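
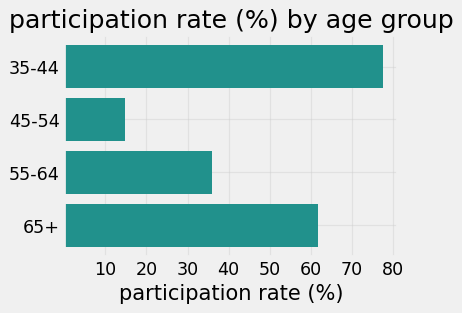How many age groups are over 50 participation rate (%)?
Above 50: 35-44, 65+.

2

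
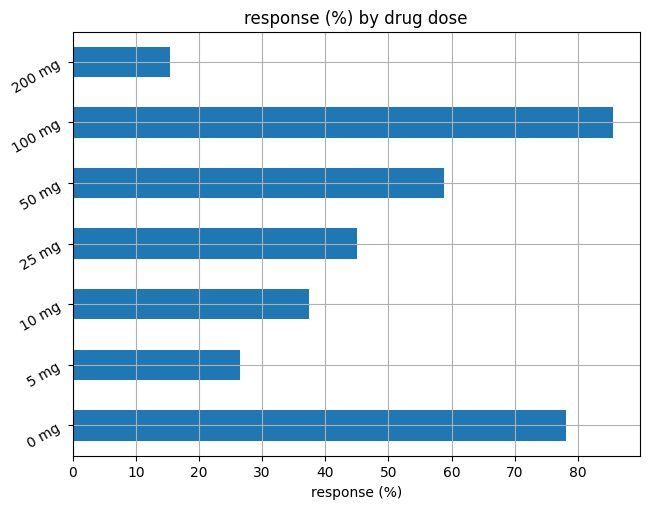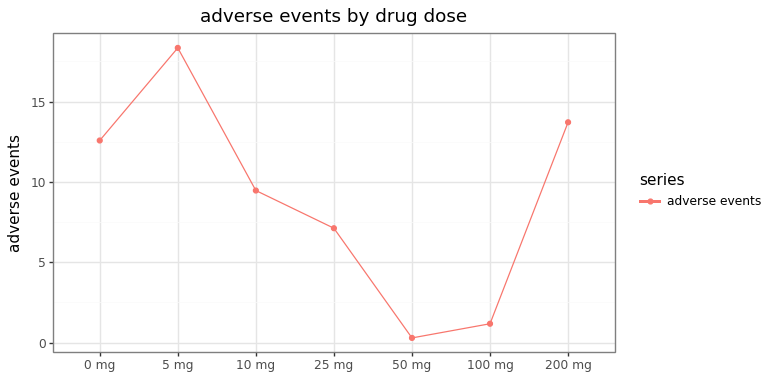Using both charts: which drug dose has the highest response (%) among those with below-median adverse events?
Chart 2 median adverse events ≈ 10; below-median drug doses: 25 mg, 50 mg, 100 mg. Among those, 100 mg has the highest response (%) (≈ 90).

100 mg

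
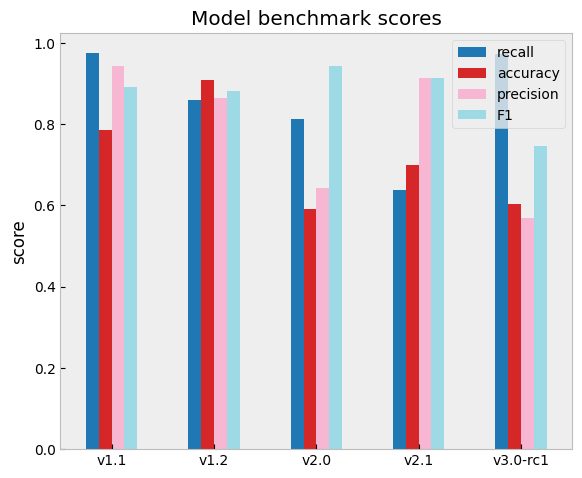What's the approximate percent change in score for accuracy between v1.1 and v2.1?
≈ -12.5%

v1.1 ≈ 0.8, v2.1 ≈ 0.7; (0.7 − 0.8) / 0.8 ≈ -12.5%.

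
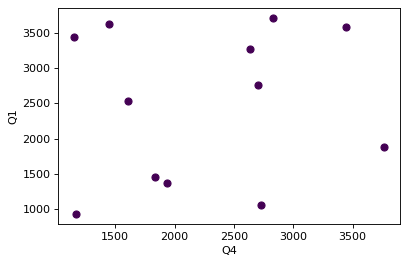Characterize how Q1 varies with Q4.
Points are roughly uncorrelated; weak (|r| ≈ 0.1).

no clear correlation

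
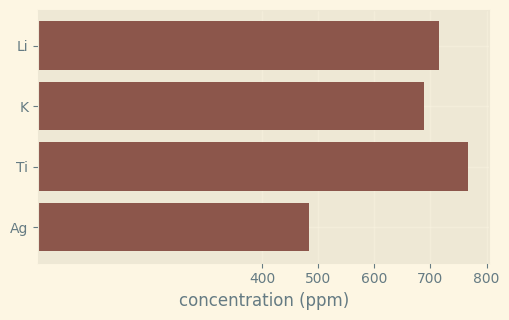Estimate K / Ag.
≈ 1.4×

K ≈ 700, Ag ≈ 500; 700/500 ≈ 1.4.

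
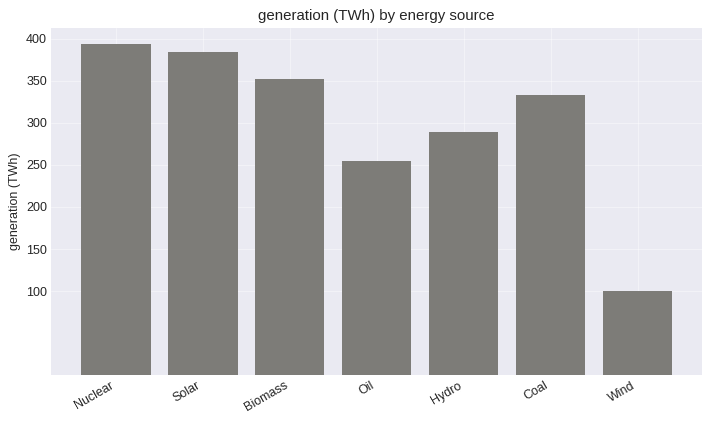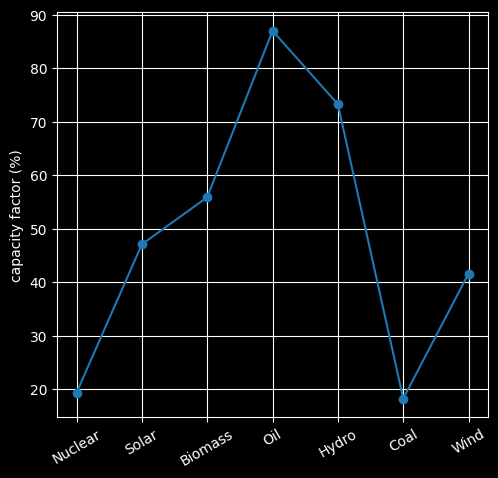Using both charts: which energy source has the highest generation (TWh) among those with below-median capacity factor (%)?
Chart 2 median capacity factor (%) ≈ 50; below-median energy sources: Nuclear, Coal, Wind. Among those, Nuclear has the highest generation (TWh) (≈ 400).

Nuclear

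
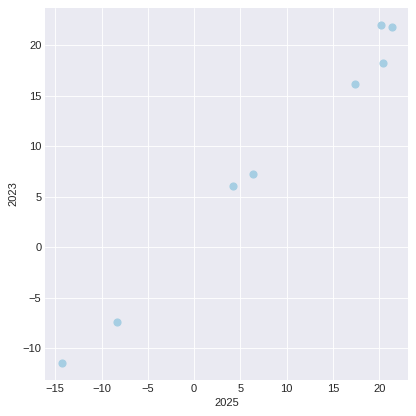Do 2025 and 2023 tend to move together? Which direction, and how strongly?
positive, strong

Points are positively correlated; strong (|r| ≈ 1.0).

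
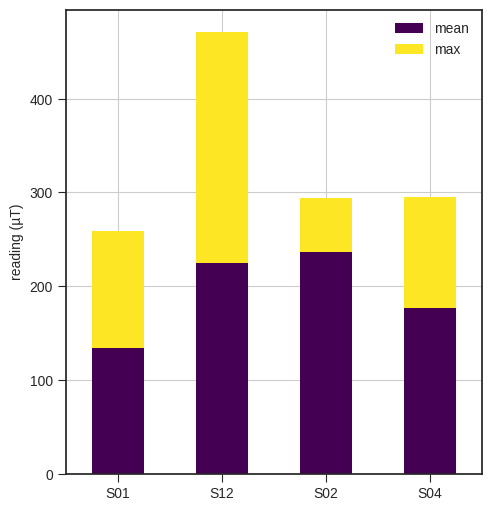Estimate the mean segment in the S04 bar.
≈ 200

mean top ≈ 200, bottom ≈ 0; segment ≈ 200.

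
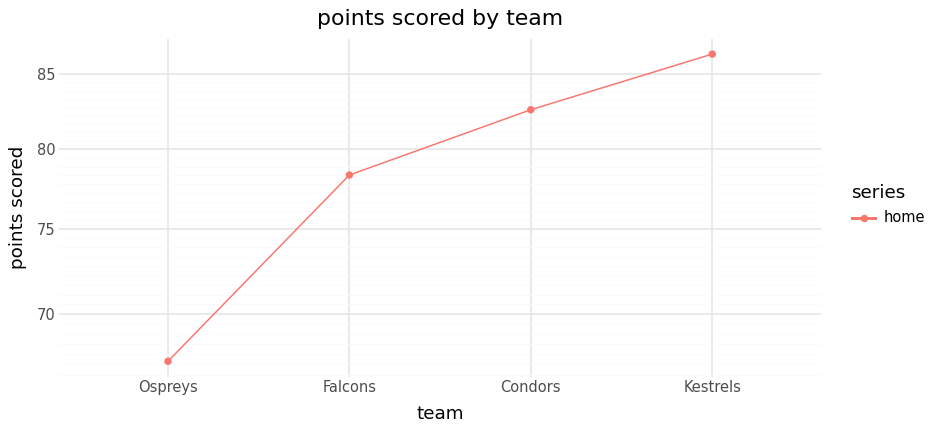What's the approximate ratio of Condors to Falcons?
≈ 1.05×

Condors ≈ 82, Falcons ≈ 78; 82/78 ≈ 1.05.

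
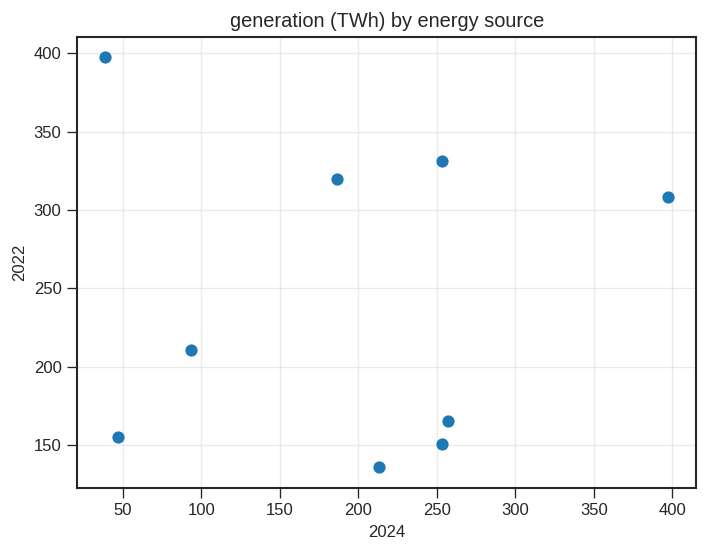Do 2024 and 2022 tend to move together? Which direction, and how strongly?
no clear correlation

Points are roughly uncorrelated; weak (|r| ≈ 0.0).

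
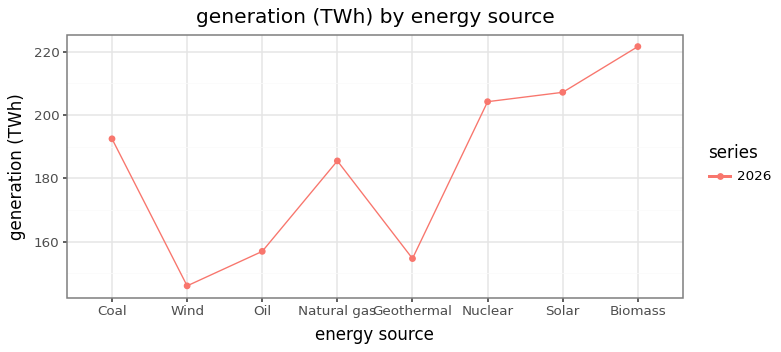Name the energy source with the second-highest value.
Top 3: Biomass ≈ 220, Solar ≈ 210, Nuclear ≈ 200.

Solar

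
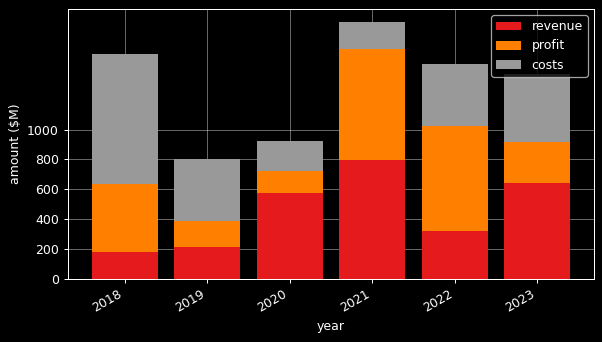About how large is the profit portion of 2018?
≈ 400

profit top ≈ 600, bottom ≈ 200; segment ≈ 400.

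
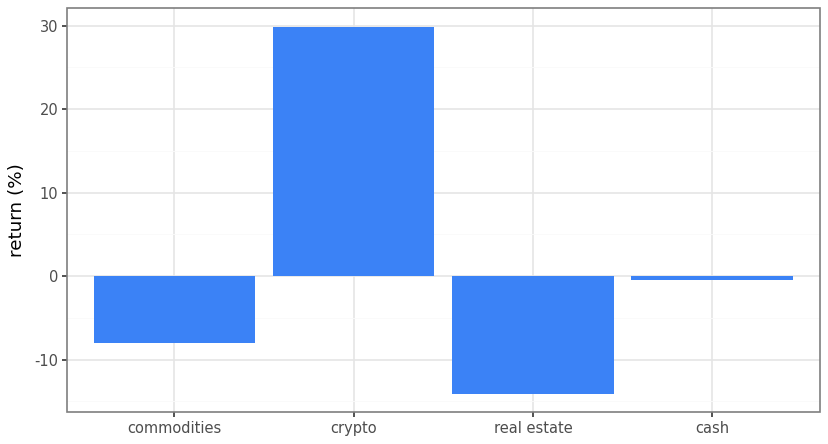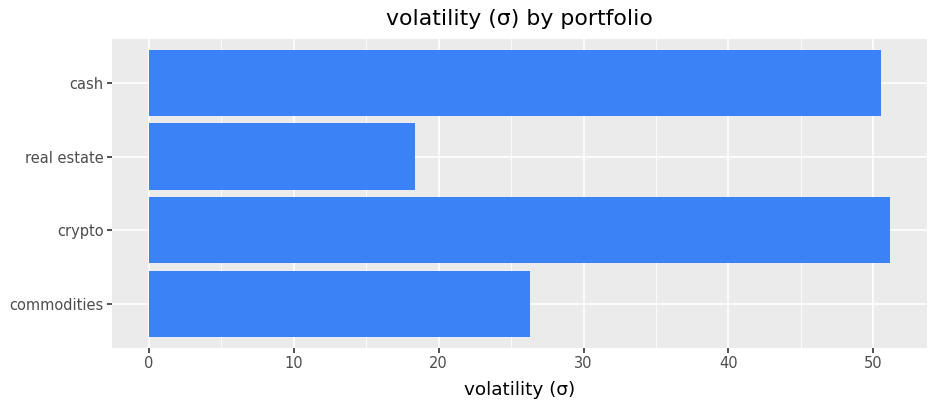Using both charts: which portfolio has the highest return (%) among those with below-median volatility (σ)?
commodities

Chart 2 median volatility (σ) ≈ 40; below-median portfolios: commodities, real estate. Among those, commodities has the highest return (%) (≈ -10).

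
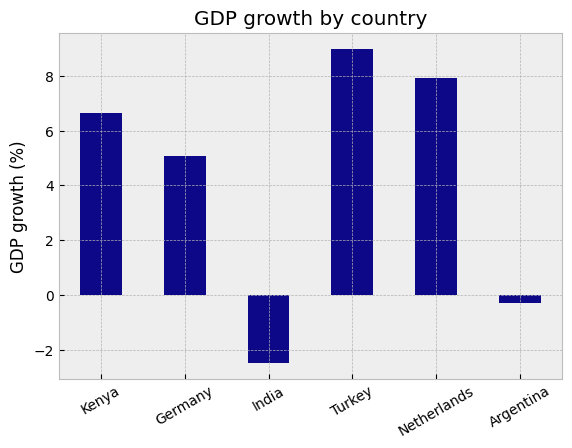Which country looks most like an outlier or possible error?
India

India ≈ -2; the rest sit between ≈ 0 and ≈ 9.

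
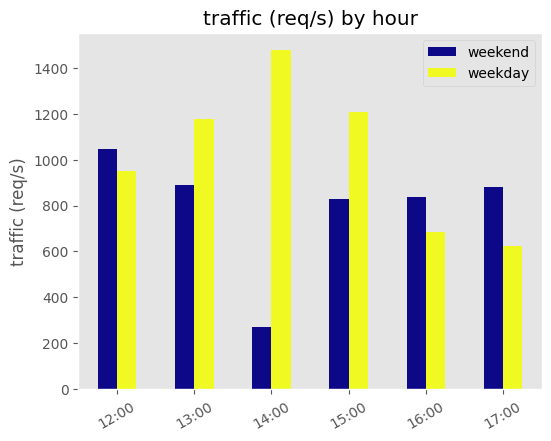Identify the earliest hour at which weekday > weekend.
13:00

12:00: weekday ≈ 1000 vs weekend ≈ 1000 (not yet); 13:00: weekday ≈ 1200 vs weekend ≈ 800 (first crossover).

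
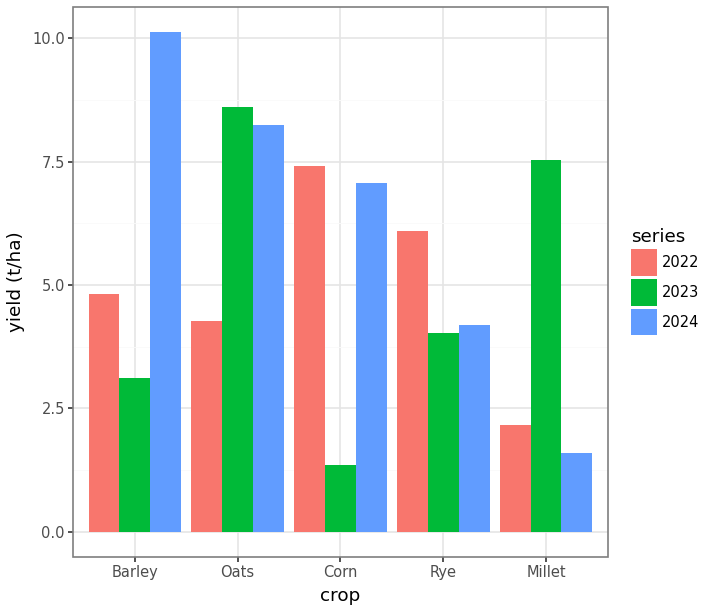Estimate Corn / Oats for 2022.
Corn ≈ 7, Oats ≈ 4; 7/4 ≈ 1.75.

≈ 1.75×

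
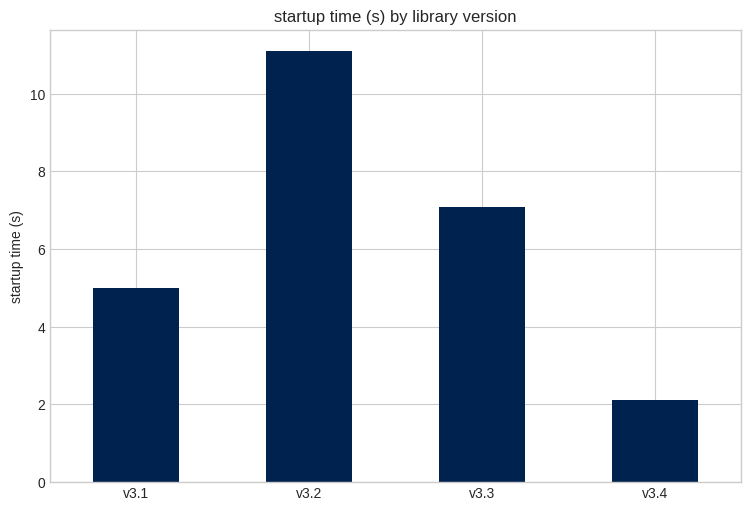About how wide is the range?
Max v3.2 ≈ 11, min v3.4 ≈ 2; range ≈ 9.

≈ 9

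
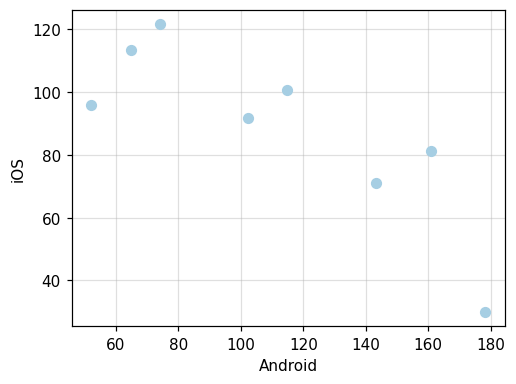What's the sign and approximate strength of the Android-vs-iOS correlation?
Points are negatively correlated; strong (|r| ≈ 0.8).

negative, strong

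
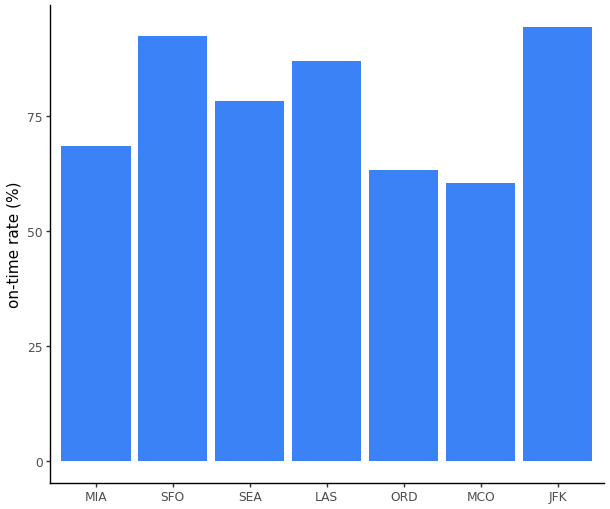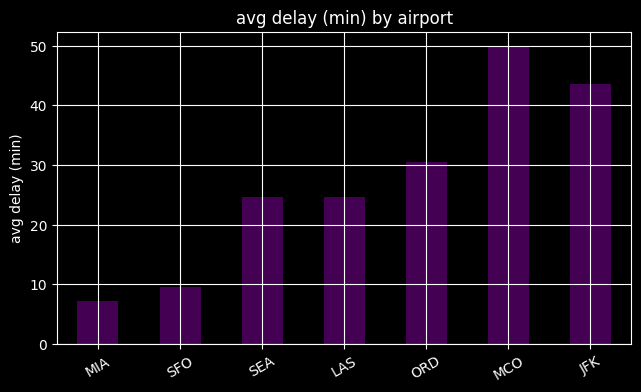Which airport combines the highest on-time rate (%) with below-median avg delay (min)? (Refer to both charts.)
SFO

Chart 2 median avg delay (min) ≈ 25; below-median airports: MIA, SFO, SEA. Among those, SFO has the highest on-time rate (%) (≈ 90).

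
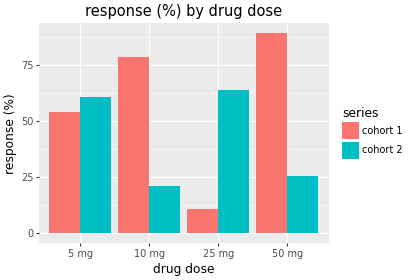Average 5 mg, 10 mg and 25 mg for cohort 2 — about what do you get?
(60 + 20 + 60) / 3 ≈ 47.

≈ 47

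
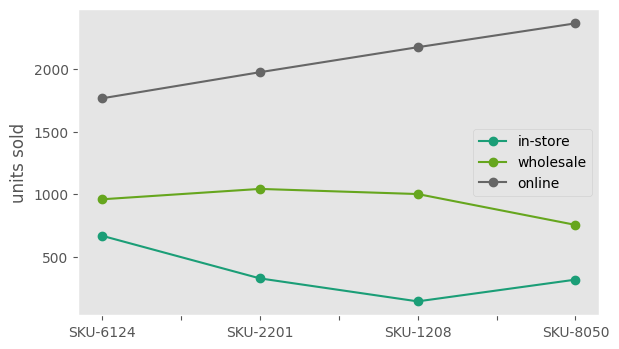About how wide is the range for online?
≈ 600

Max SKU-8050 ≈ 2400, min SKU-6124 ≈ 1800; range ≈ 600.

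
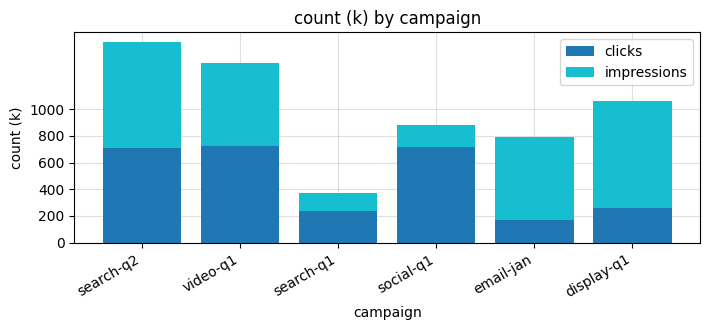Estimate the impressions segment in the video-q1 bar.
impressions top ≈ 1400, bottom ≈ 800; segment ≈ 600.

≈ 600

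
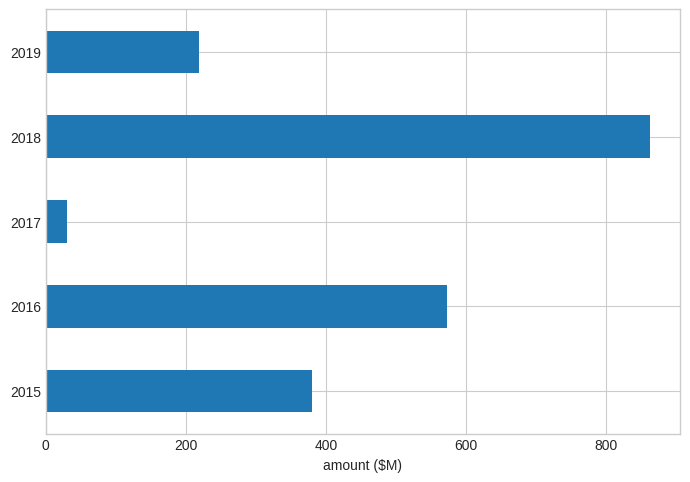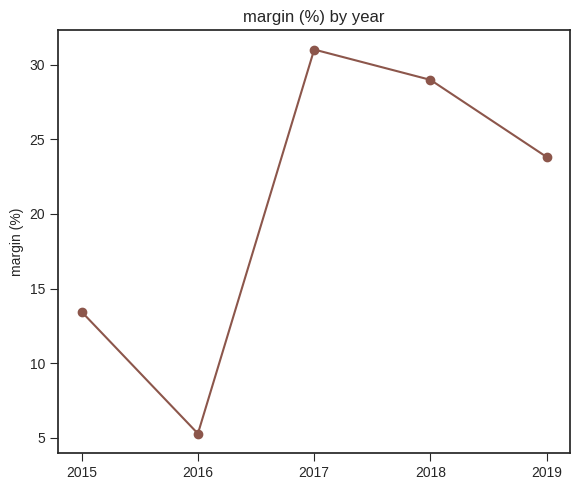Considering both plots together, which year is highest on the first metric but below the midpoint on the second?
Chart 2 median margin (%) ≈ 25; below-median years: 2015, 2016. Among those, 2016 has the highest amount ($M) (≈ 600).

2016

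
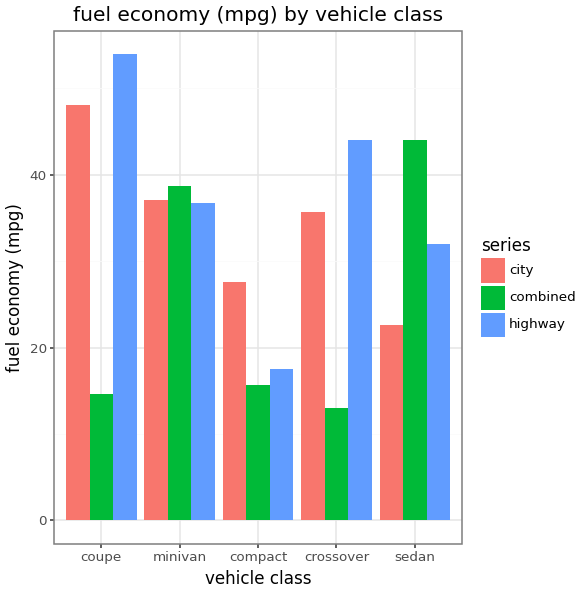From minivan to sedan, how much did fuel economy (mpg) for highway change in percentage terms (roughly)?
≈ -14.3%

minivan ≈ 35, sedan ≈ 30; (30 − 35) / 35 ≈ -14.3%.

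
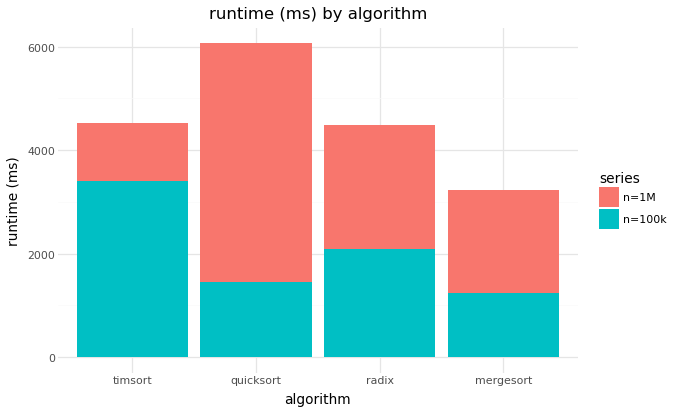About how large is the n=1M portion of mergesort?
n=1M top ≈ 3000, bottom ≈ 1000; segment ≈ 2000.

≈ 2000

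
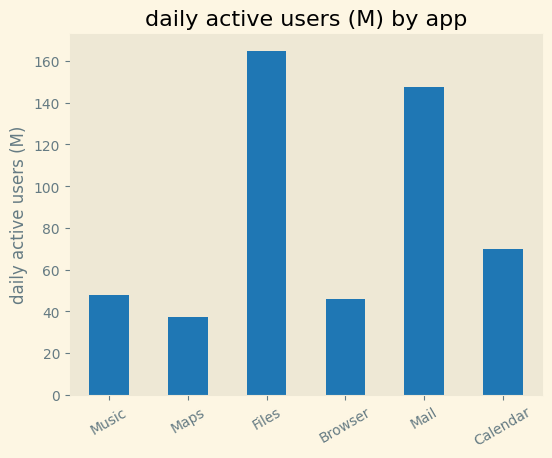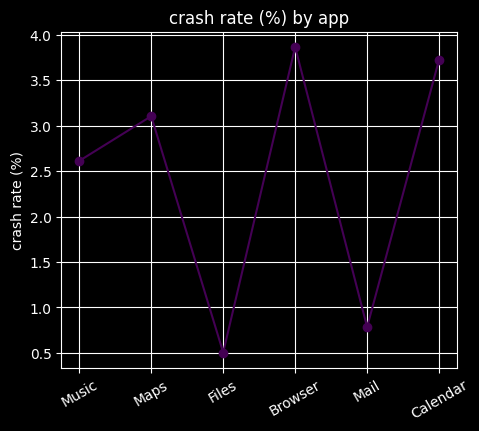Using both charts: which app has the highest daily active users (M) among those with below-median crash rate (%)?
Chart 2 median crash rate (%) ≈ 3; below-median apps: Music, Files, Mail. Among those, Files has the highest daily active users (M) (≈ 160).

Files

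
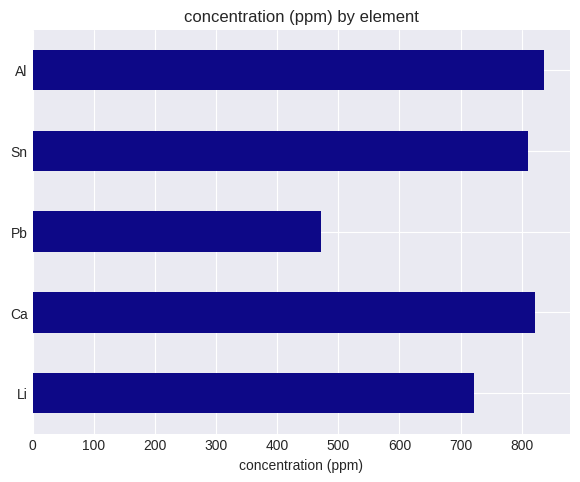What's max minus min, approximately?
≈ 300

Max Al ≈ 800, min Pb ≈ 500; range ≈ 300.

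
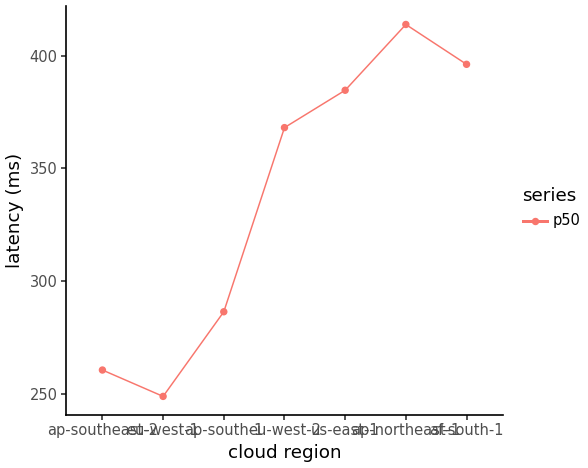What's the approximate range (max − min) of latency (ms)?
≈ 180

Max ap-northeast-1 ≈ 420, min eu-west-1 ≈ 240; range ≈ 180.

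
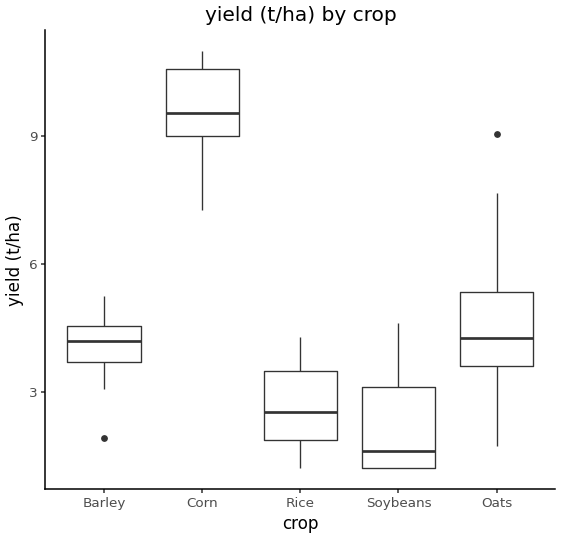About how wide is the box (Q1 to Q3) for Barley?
≈ 1

Q3 ≈ 5, Q1 ≈ 4; IQR ≈ 1.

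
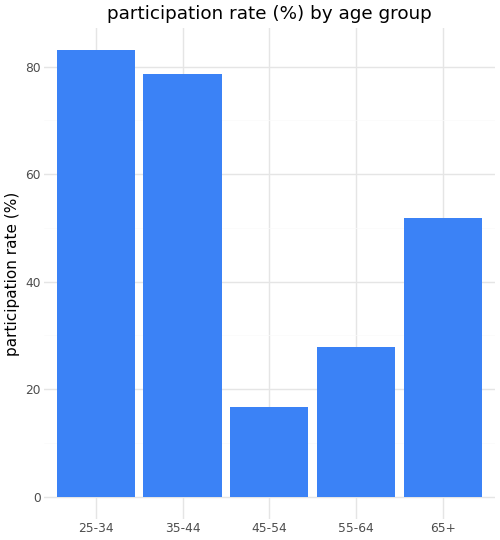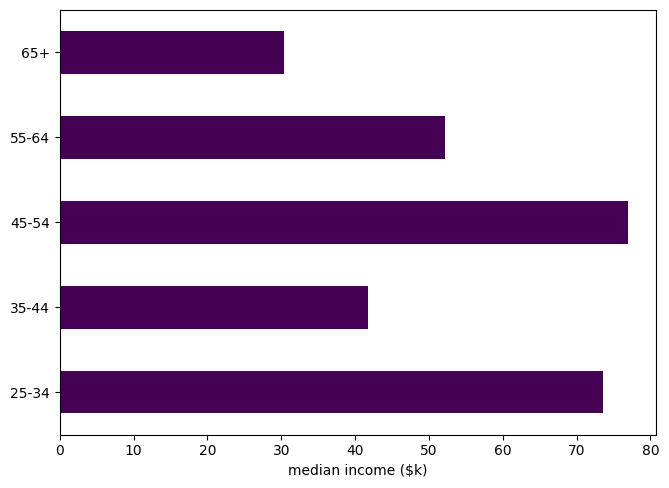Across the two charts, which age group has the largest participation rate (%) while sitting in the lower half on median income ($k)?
35-44

Chart 2 median median income ($k) ≈ 50; below-median age groups: 35-44, 65+. Among those, 35-44 has the highest participation rate (%) (≈ 80).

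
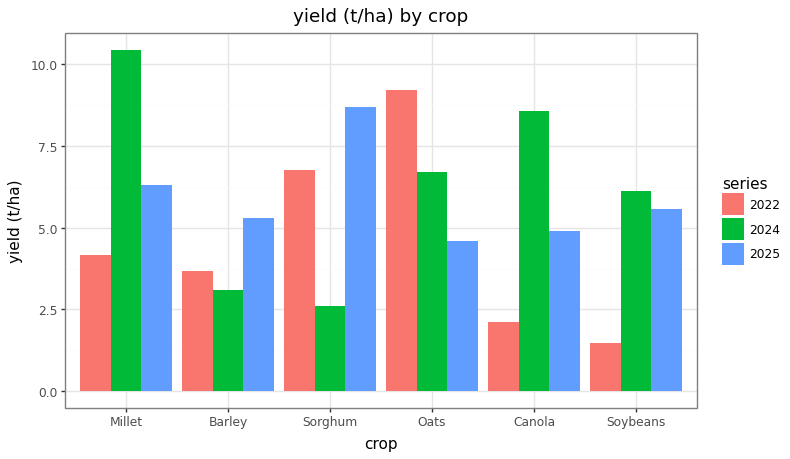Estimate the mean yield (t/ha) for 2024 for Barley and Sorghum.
≈ 3

(3 + 3) / 2 ≈ 3.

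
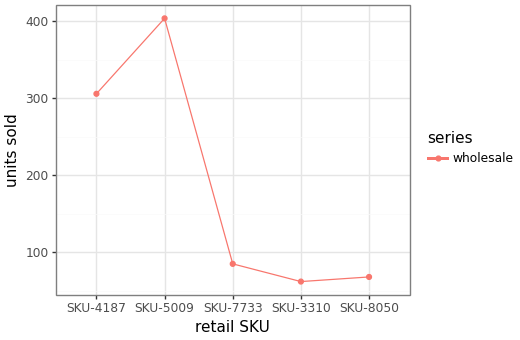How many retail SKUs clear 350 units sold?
Above 350: SKU-5009.

1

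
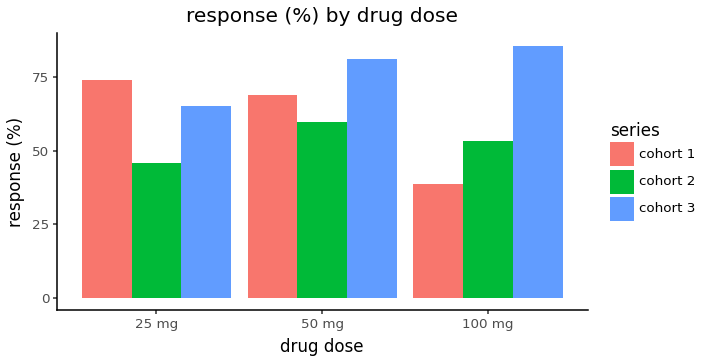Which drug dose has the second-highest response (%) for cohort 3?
50 mg

Top 3 for cohort 3: 100 mg ≈ 90, 50 mg ≈ 80, 25 mg ≈ 60.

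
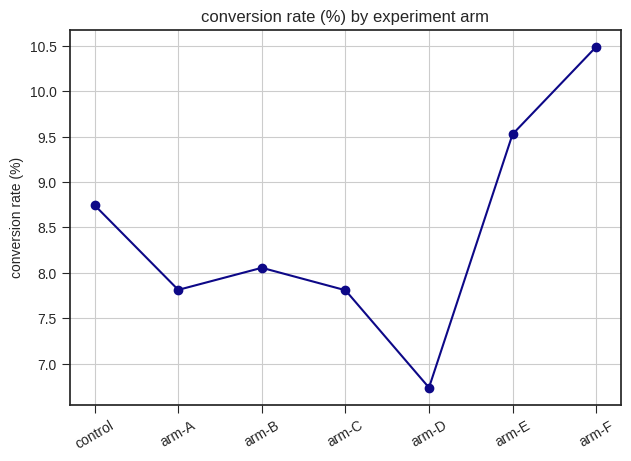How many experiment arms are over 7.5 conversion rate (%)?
6

Above 7.5: control, arm-A, arm-B, arm-C, arm-E, arm-F.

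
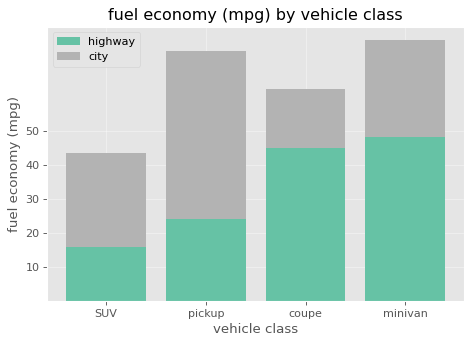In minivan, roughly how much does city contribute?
≈ 30

city top ≈ 80, bottom ≈ 50; segment ≈ 30.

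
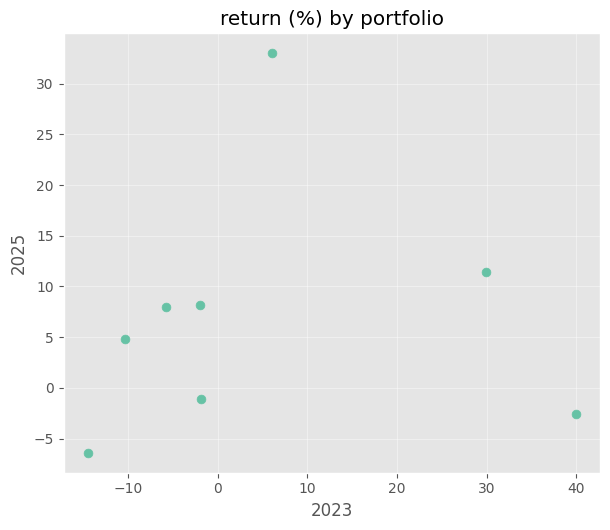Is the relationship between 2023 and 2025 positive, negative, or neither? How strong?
Points are roughly uncorrelated; weak (|r| ≈ 0.1).

no clear correlation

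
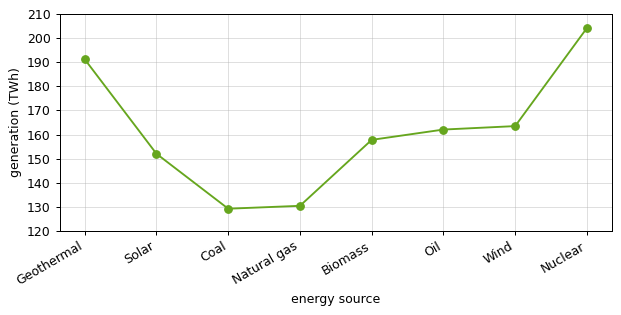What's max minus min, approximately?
≈ 70

Max Nuclear ≈ 200, min Coal ≈ 130; range ≈ 70.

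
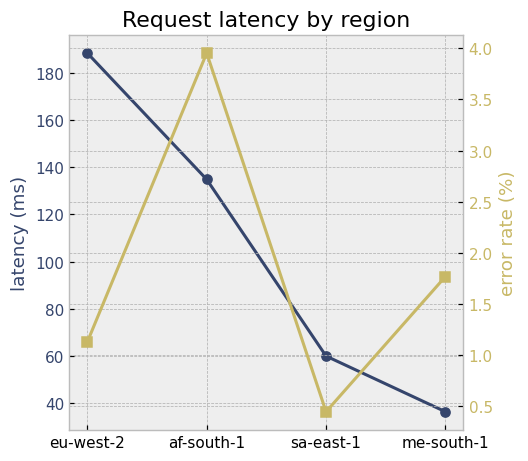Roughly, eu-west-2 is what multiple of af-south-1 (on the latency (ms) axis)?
≈ 1.29×

eu-west-2 ≈ 180, af-south-1 ≈ 140; 180/140 ≈ 1.29.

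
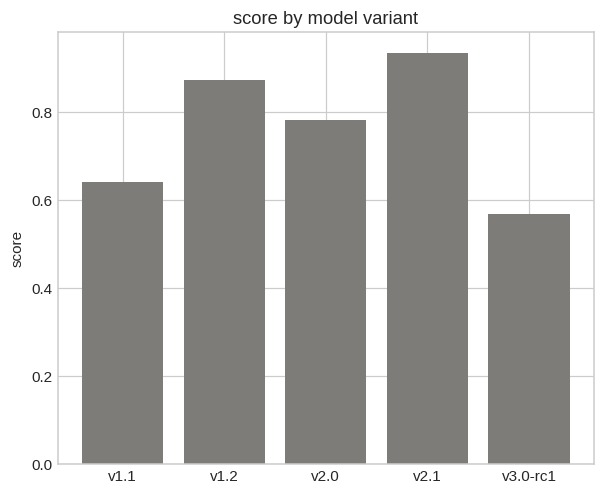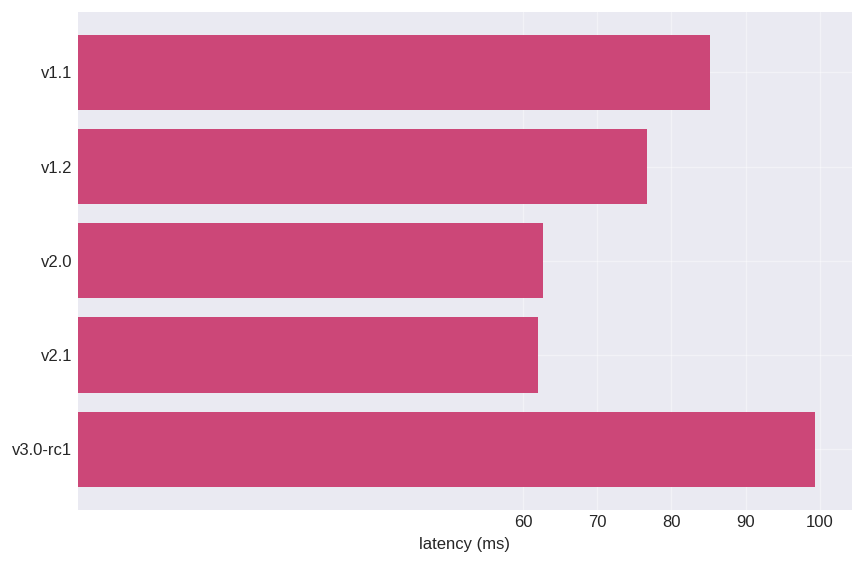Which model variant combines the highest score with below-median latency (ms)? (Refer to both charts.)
v2.1

Chart 2 median latency (ms) ≈ 80; below-median model variants: v2.0, v2.1. Among those, v2.1 has the highest score (≈ 0.9).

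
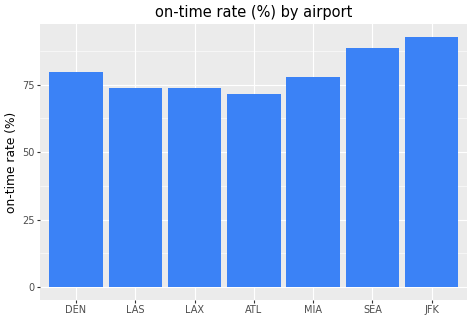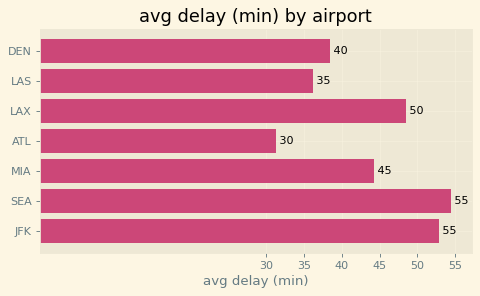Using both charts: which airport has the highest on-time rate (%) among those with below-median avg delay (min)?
Chart 2 median avg delay (min) ≈ 45; below-median airports: DEN, LAS, ATL. Among those, DEN has the highest on-time rate (%) (≈ 80).

DEN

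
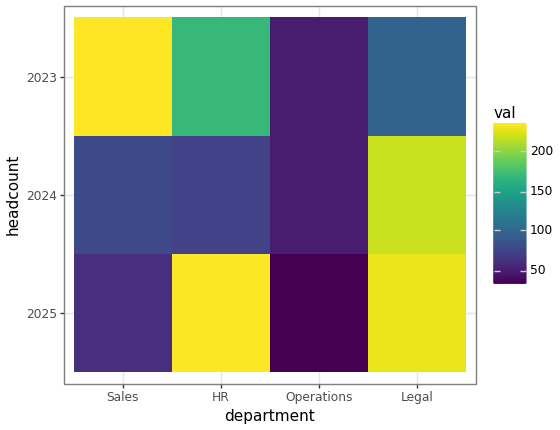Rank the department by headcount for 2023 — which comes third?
Legal

Top 4 for 2023: Sales ≈ 240, HR ≈ 160, Legal ≈ 100, Operations ≈ 40.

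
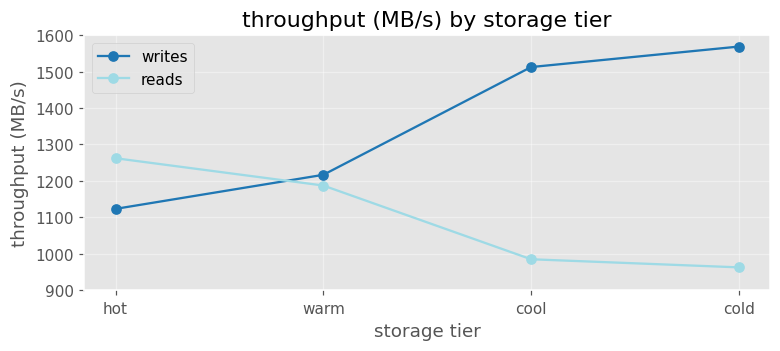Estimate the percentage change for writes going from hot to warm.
≈ +9.1%

hot ≈ 1100, warm ≈ 1200; (1200 − 1100) / 1100 ≈ +9.1%.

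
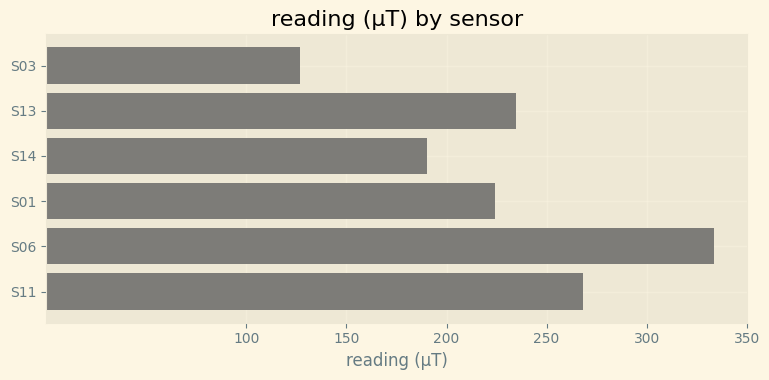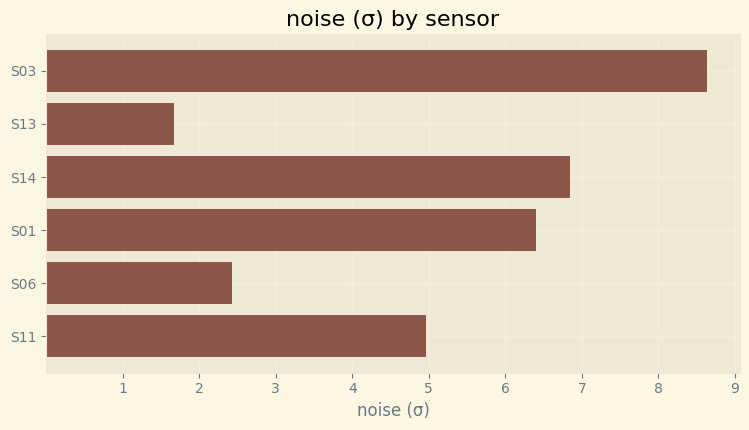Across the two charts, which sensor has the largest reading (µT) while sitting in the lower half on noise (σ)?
Chart 2 median noise (σ) ≈ 6; below-median sensors: S13, S06, S11. Among those, S06 has the highest reading (µT) (≈ 350).

S06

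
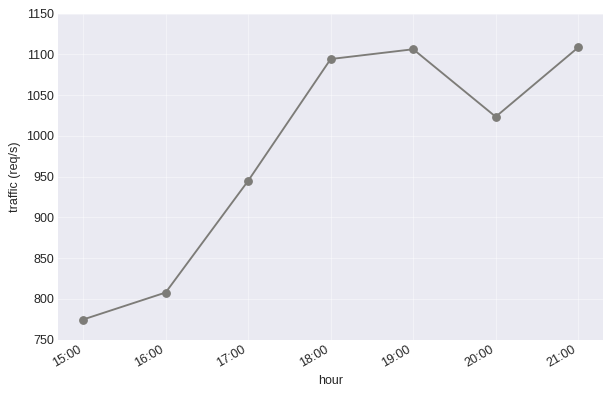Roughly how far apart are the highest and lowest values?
≈ 350

Max 21:00 ≈ 1100, min 15:00 ≈ 750; range ≈ 350.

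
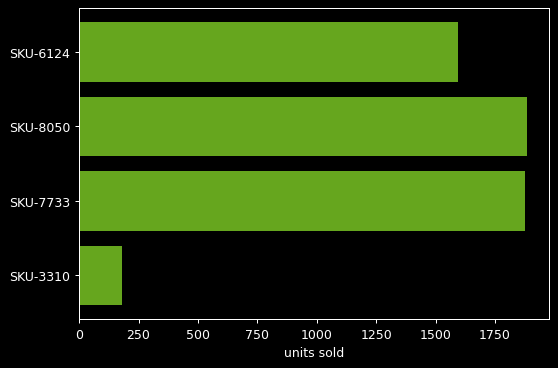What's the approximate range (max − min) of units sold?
≈ 1600

Max SKU-8050 ≈ 1800, min SKU-3310 ≈ 200; range ≈ 1600.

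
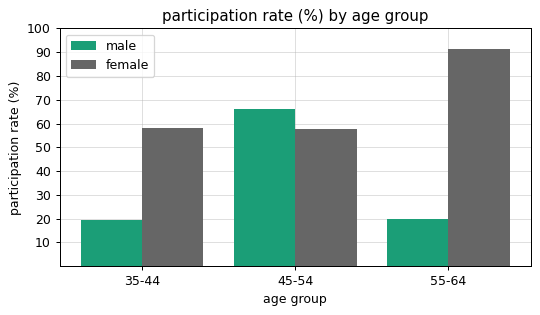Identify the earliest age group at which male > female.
35-44: male ≈ 20 vs female ≈ 60 (not yet); 45-54: male ≈ 70 vs female ≈ 60 (first crossover).

45-54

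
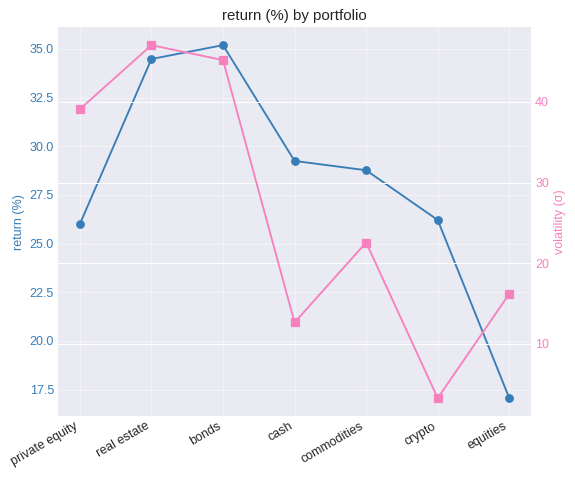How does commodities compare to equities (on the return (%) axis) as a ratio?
commodities ≈ 28, equities ≈ 18; 28/18 ≈ 1.56.

≈ 1.56×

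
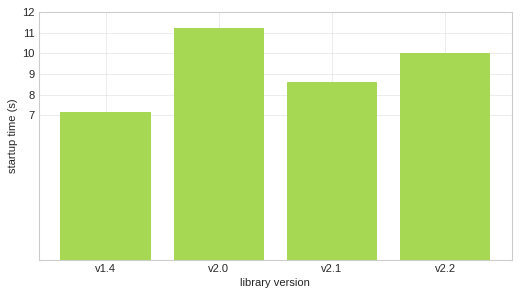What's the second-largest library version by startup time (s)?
v2.2

Top 3: v2.0 ≈ 11, v2.2 ≈ 10, v2.1 ≈ 9.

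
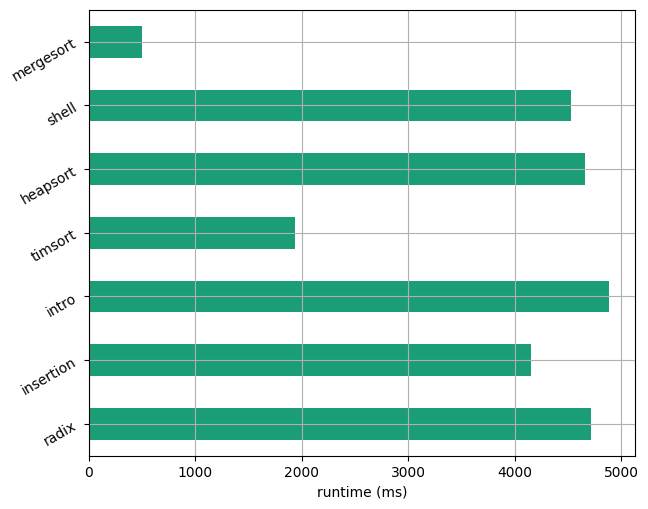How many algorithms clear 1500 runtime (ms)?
6

Above 1500: radix, insertion, intro, timsort, heapsort, shell.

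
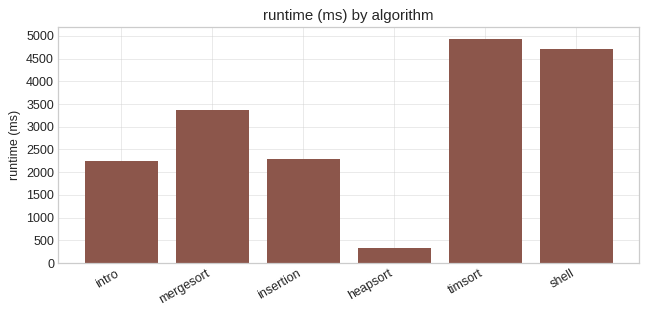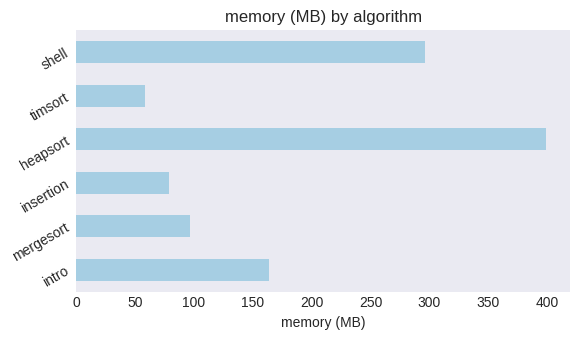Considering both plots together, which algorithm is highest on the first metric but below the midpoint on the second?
Chart 2 median memory (MB) ≈ 150; below-median algorithms: mergesort, insertion, timsort. Among those, timsort has the highest runtime (ms) (≈ 5000).

timsort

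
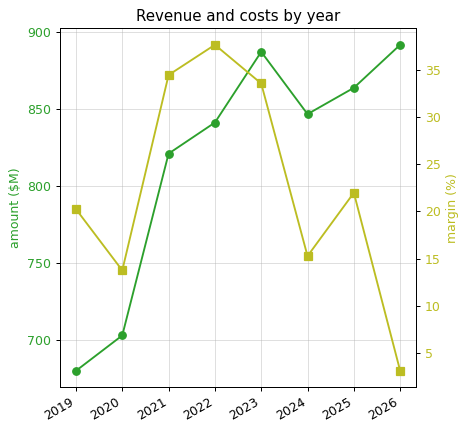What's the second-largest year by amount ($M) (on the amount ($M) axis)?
2023

Top 3 (on the amount ($M) axis): 2026 ≈ 900, 2023 ≈ 880, 2025 ≈ 860.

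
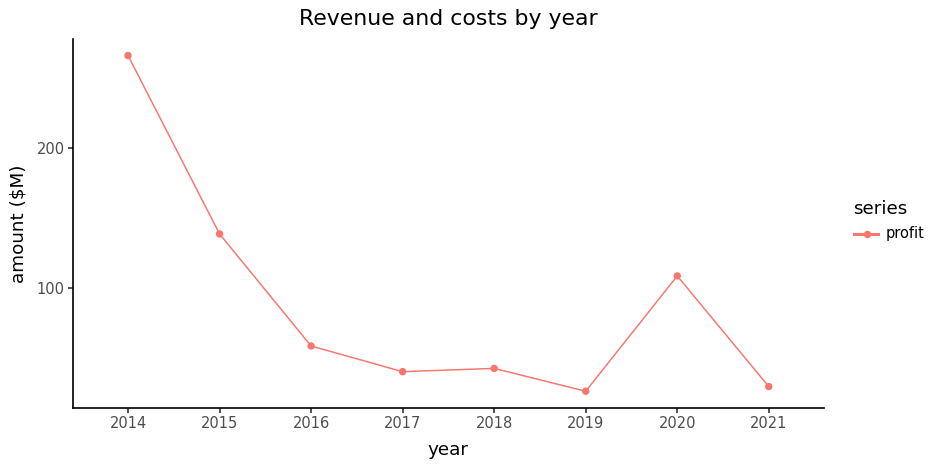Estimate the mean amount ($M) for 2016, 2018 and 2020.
(50 + 50 + 100) / 3 ≈ 67.

≈ 67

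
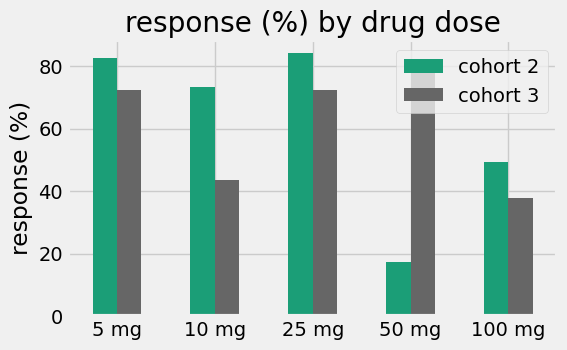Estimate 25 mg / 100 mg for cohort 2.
≈ 1.6×

25 mg ≈ 80, 100 mg ≈ 50; 80/50 ≈ 1.6.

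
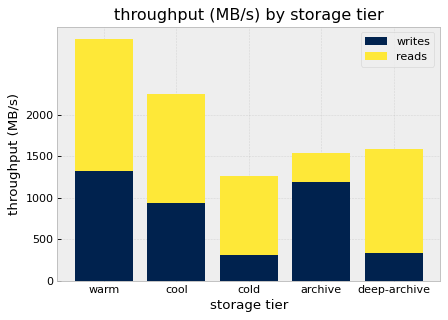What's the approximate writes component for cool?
writes top ≈ 1000, bottom ≈ 0; segment ≈ 1000.

≈ 1000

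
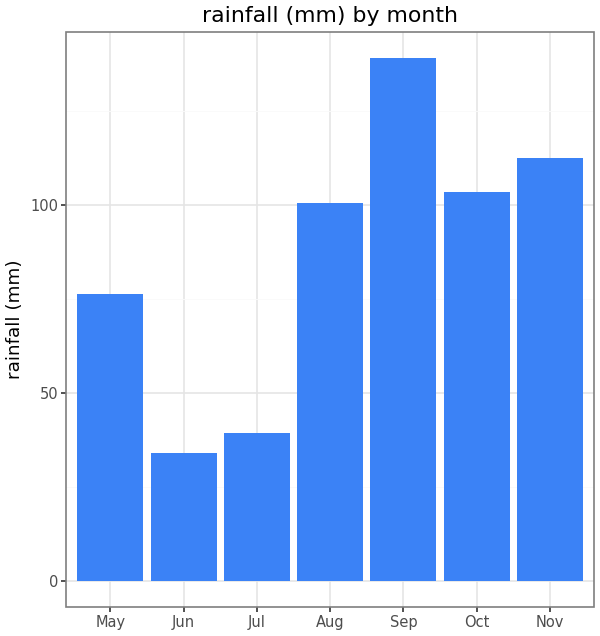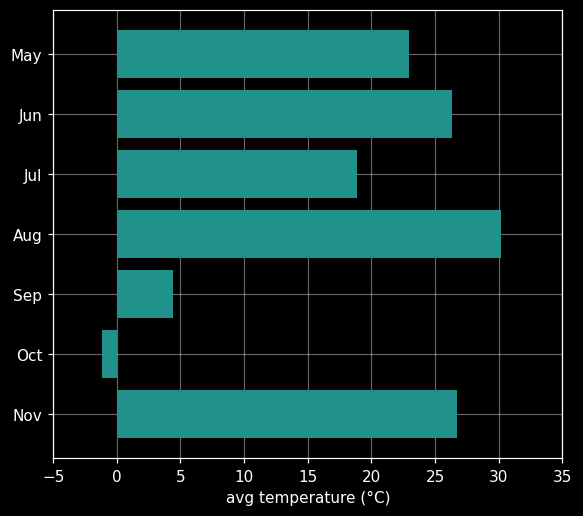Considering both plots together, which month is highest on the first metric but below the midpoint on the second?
Chart 2 median avg temperature (°C) ≈ 25; below-median months: Jul, Sep, Oct. Among those, Sep has the highest rainfall (mm) (≈ 140).

Sep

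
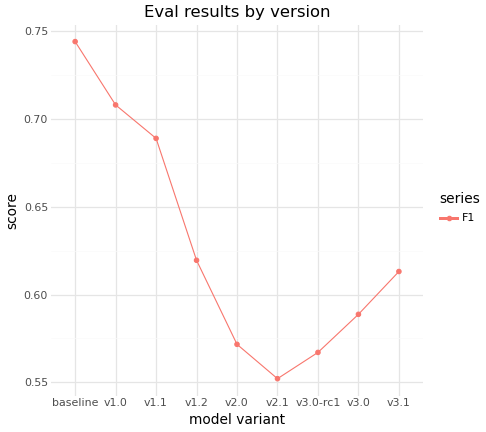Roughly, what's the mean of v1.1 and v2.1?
(0.68 + 0.56) / 2 ≈ 0.62.

≈ 0.62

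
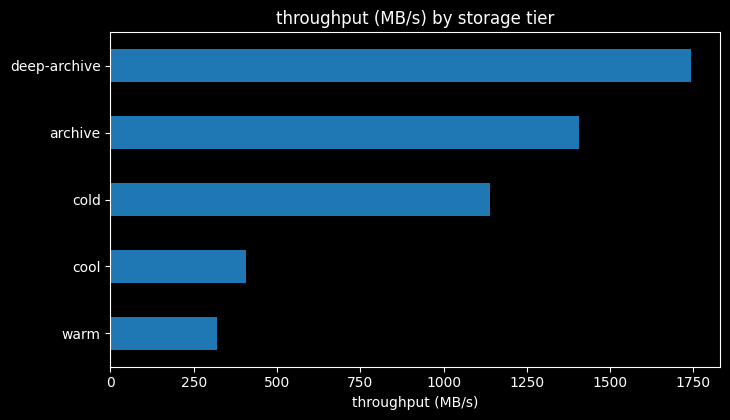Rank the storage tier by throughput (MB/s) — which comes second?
archive

Top 3: deep-archive ≈ 1800, archive ≈ 1400, cold ≈ 1200.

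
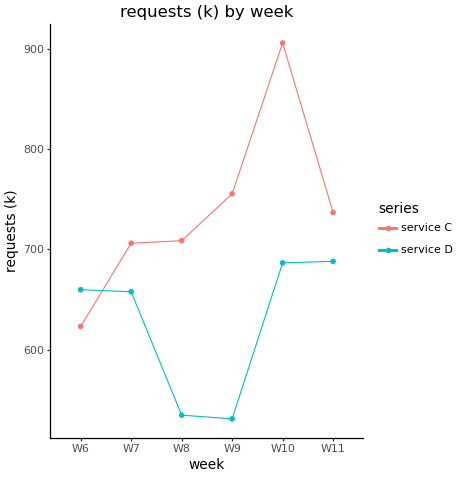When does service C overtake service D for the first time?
W7

W6: service C ≈ 600 vs service D ≈ 650 (not yet); W7: service C ≈ 700 vs service D ≈ 650 (first crossover).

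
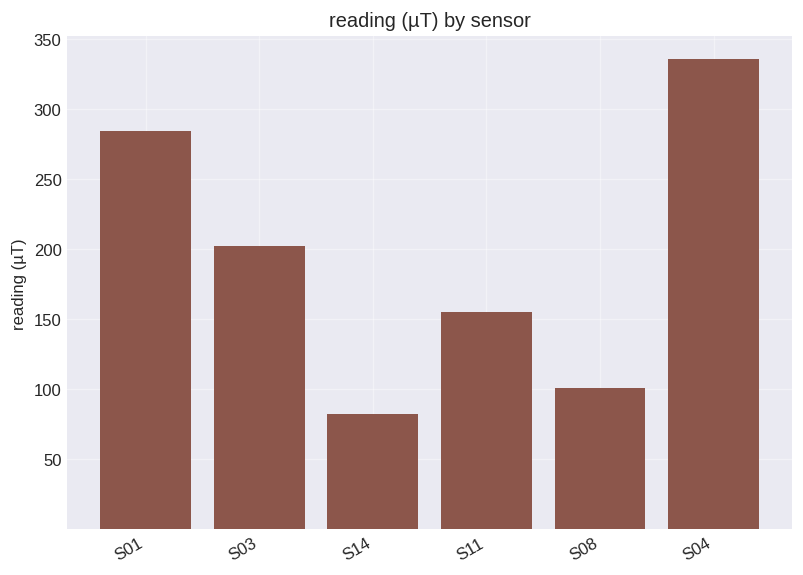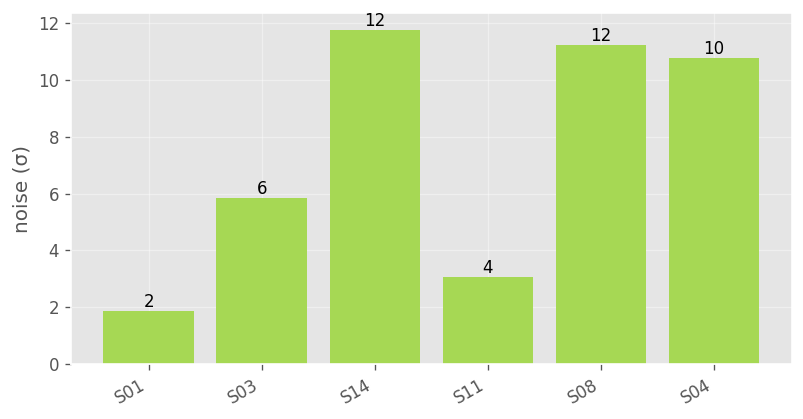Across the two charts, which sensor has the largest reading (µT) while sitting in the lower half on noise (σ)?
S01

Chart 2 median noise (σ) ≈ 8; below-median sensors: S01, S03, S11. Among those, S01 has the highest reading (µT) (≈ 300).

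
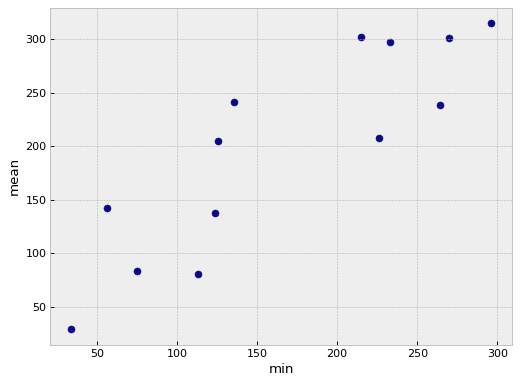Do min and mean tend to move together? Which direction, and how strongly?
positive, strong

Points are positively correlated; strong (|r| ≈ 0.9).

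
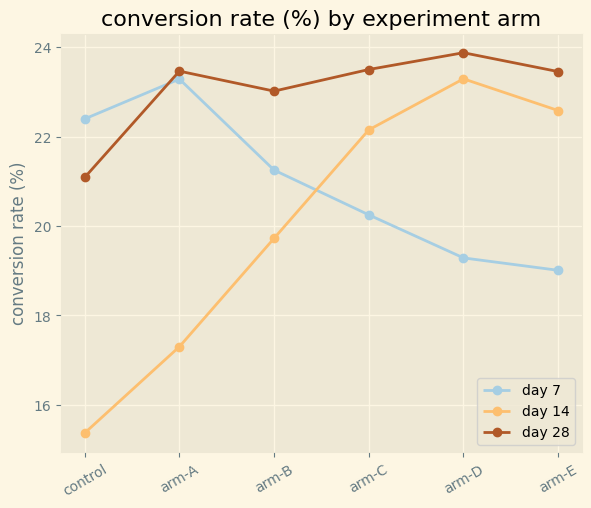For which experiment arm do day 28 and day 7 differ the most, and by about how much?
arm-D: day 28 ≈ 24, day 7 ≈ 19 → gap ≈ 5. Next-largest (arm-E) is only ≈ 4.

arm-D, ≈ 5 %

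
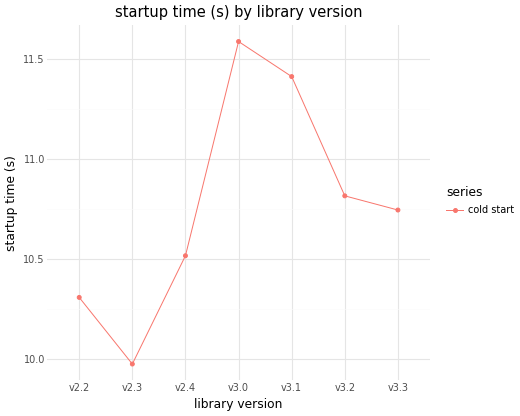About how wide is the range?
Max v3.0 ≈ 11.6, min v2.3 ≈ 10.0; range ≈ 1.6.

≈ 1.6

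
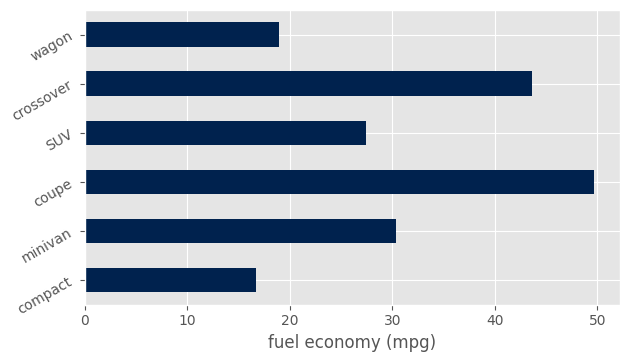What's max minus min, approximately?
Max coupe ≈ 50, min compact ≈ 15; range ≈ 35.

≈ 35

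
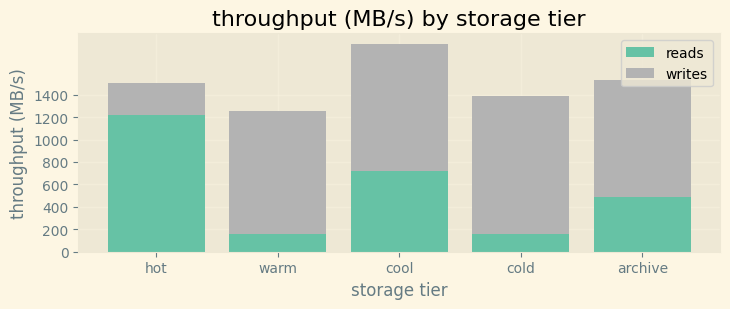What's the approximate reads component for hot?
≈ 1200

reads top ≈ 1200, bottom ≈ 0; segment ≈ 1200.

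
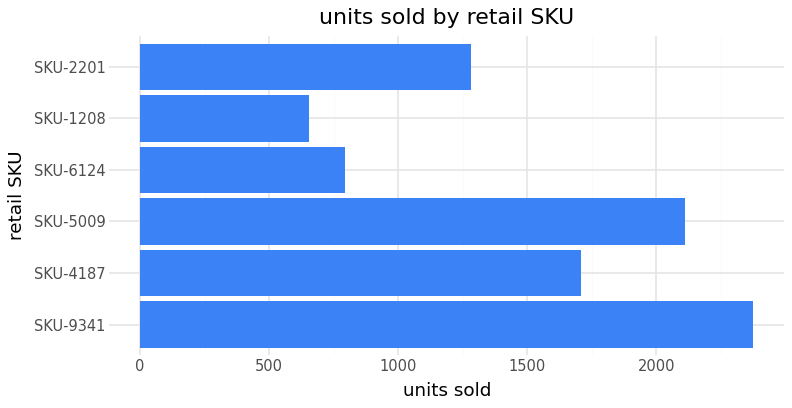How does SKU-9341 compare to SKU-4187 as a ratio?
≈ 1.33×

SKU-9341 ≈ 2400, SKU-4187 ≈ 1800; 2400/1800 ≈ 1.33.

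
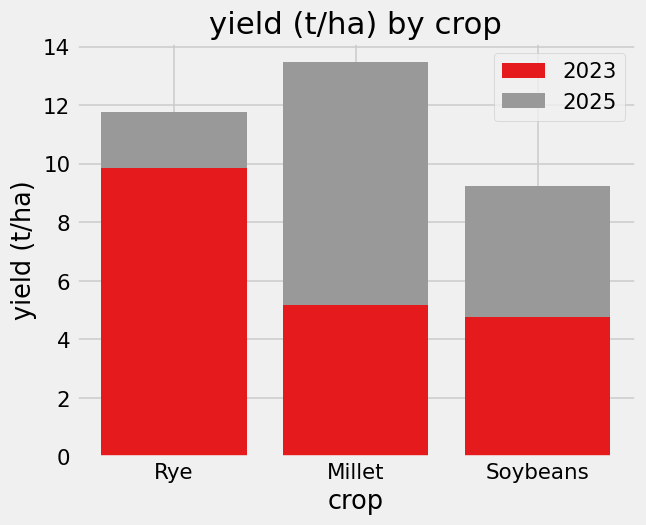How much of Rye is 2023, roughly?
≈ 10

2023 top ≈ 10, bottom ≈ 0; segment ≈ 10.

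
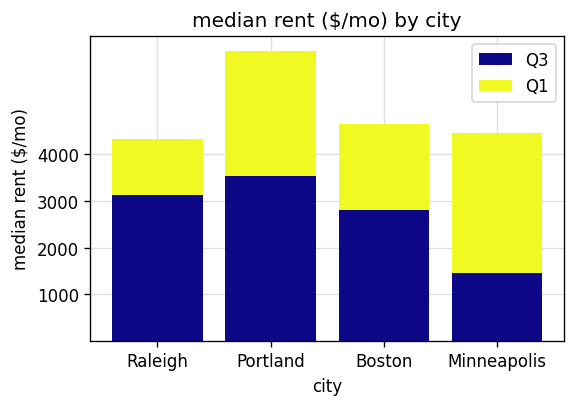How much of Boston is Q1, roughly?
Q1 top ≈ 5000, bottom ≈ 3000; segment ≈ 2000.

≈ 2000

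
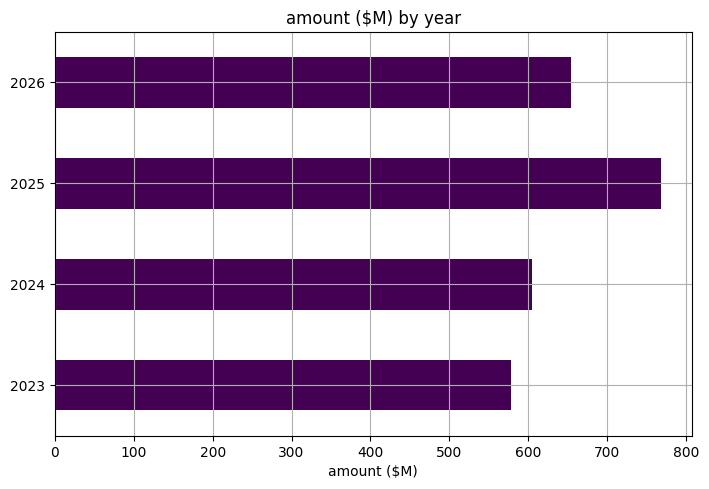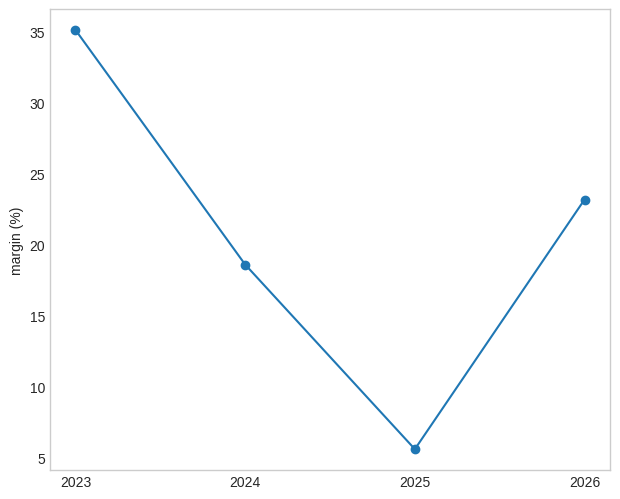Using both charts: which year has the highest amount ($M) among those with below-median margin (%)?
2025

Chart 2 median margin (%) ≈ 20; below-median years: 2024, 2025. Among those, 2025 has the highest amount ($M) (≈ 800).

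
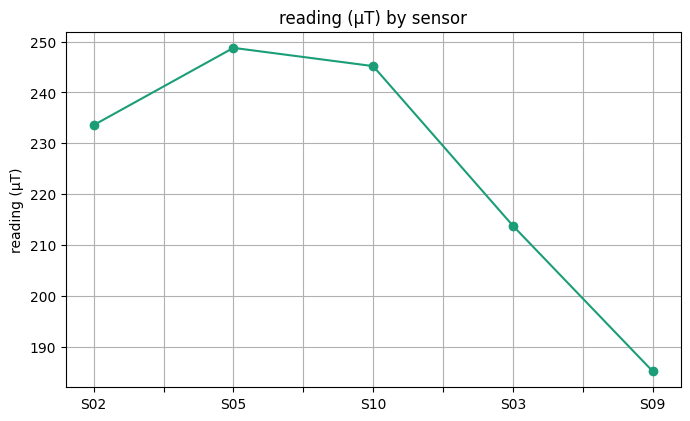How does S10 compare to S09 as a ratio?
S10 ≈ 250, S09 ≈ 190; 250/190 ≈ 1.32.

≈ 1.32×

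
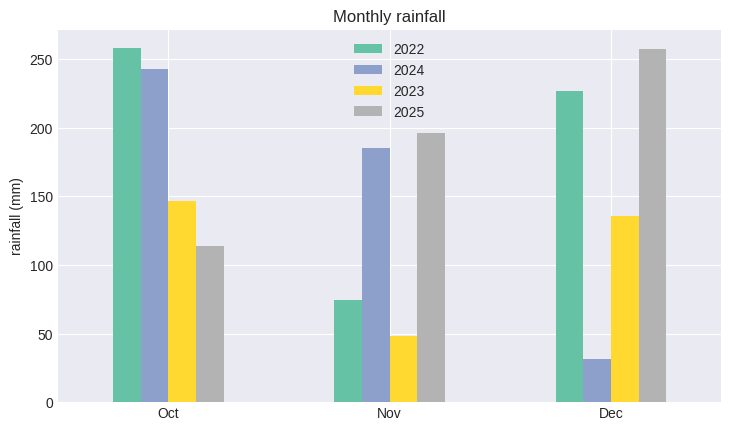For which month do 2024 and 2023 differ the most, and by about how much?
Nov: 2024 ≈ 175, 2023 ≈ 50 → gap ≈ 125. Next-largest (Dec) is only ≈ 100.

Nov, ≈ 125 mm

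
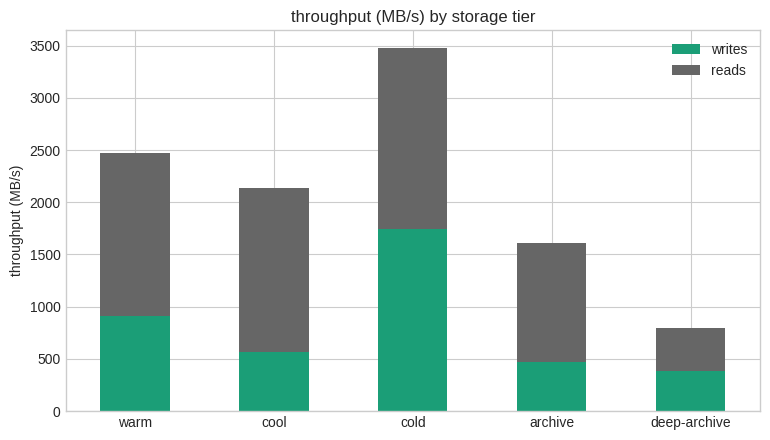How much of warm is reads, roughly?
≈ 1500

reads top ≈ 2500, bottom ≈ 1000; segment ≈ 1500.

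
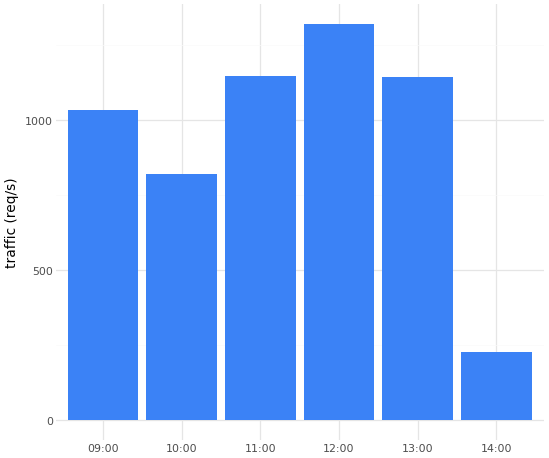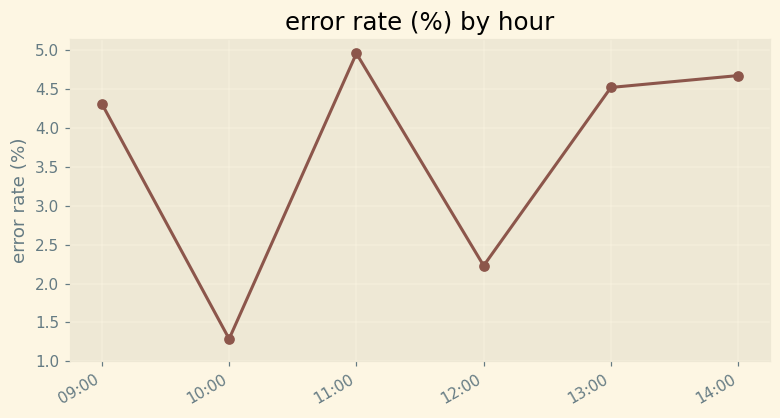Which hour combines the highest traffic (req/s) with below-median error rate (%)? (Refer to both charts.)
12:00

Chart 2 median error rate (%) ≈ 4.5; below-median hours: 09:00, 10:00, 12:00. Among those, 12:00 has the highest traffic (req/s) (≈ 1400).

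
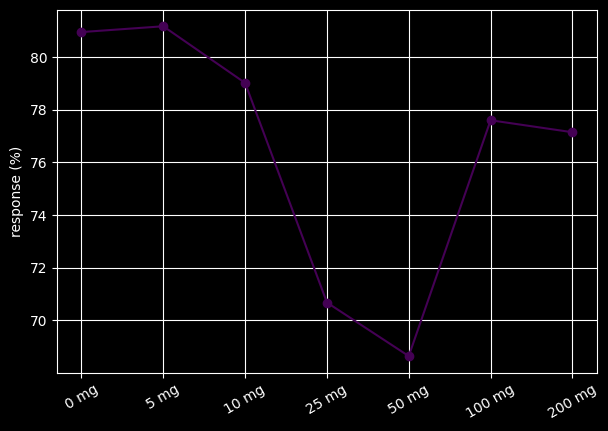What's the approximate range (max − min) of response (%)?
≈ 14

Max 5 mg ≈ 82, min 50 mg ≈ 68; range ≈ 14.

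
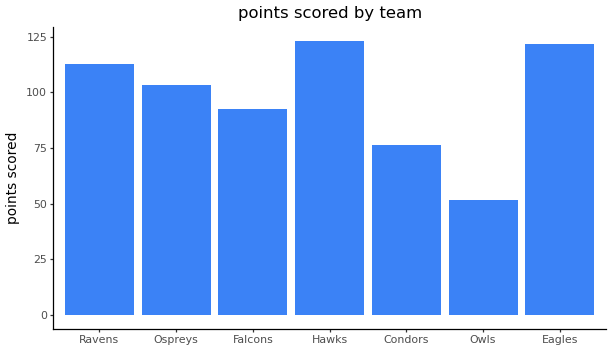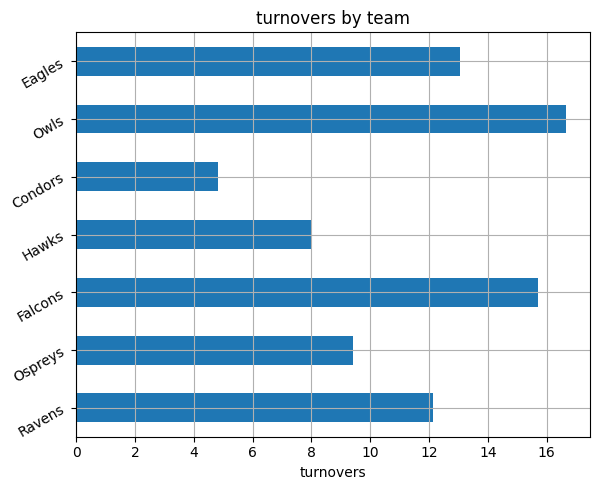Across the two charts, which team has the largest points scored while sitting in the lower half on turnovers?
Hawks

Chart 2 median turnovers ≈ 12; below-median teams: Ospreys, Hawks, Condors. Among those, Hawks has the highest points scored (≈ 120).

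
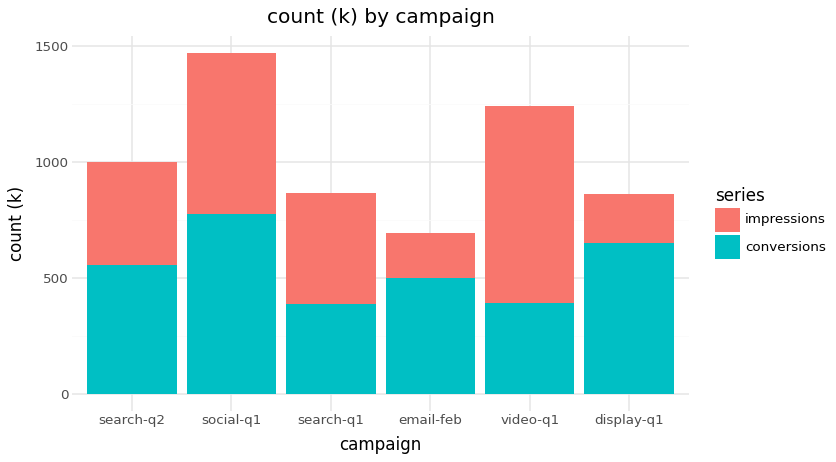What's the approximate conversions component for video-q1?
≈ 400

conversions top ≈ 400, bottom ≈ 0; segment ≈ 400.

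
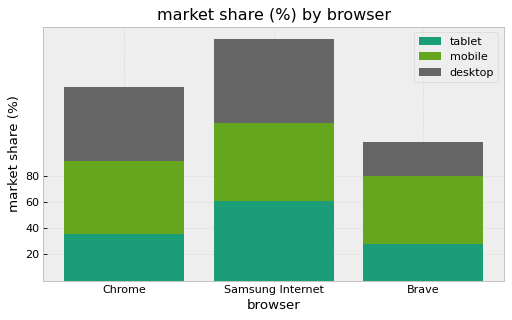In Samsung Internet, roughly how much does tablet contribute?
≈ 60

tablet top ≈ 60, bottom ≈ 0; segment ≈ 60.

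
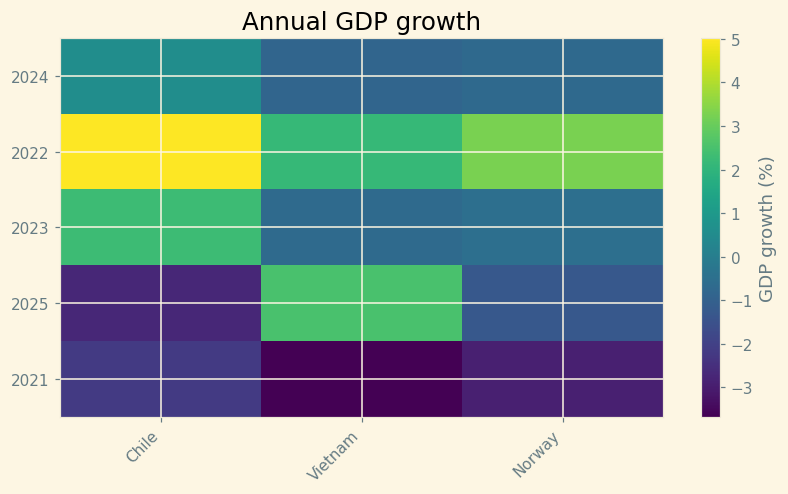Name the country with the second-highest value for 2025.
Top 3 for 2025: Vietnam ≈ 3, Norway ≈ -1, Chile ≈ -3.

Norway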